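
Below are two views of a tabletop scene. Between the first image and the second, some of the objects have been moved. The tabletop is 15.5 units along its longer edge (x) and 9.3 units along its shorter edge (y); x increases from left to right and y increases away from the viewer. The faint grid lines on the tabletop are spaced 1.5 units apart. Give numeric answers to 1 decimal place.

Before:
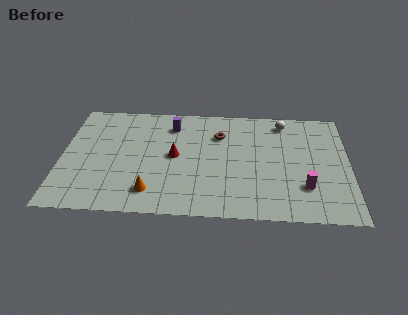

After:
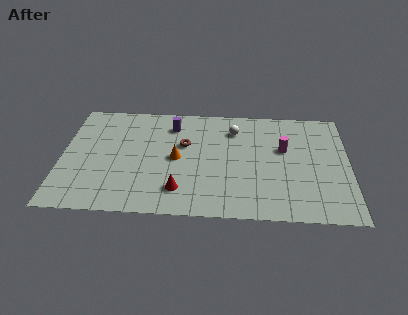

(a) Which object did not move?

the purple cylinder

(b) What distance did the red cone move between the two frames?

2.8

The red cone moved from about (6.1, 4.8) to (6.4, 2.0), a distance of √(0.3² + 2.8²) ≈ 2.8.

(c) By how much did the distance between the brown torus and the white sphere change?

-0.7

The distance was about 3.7 in the first image and 3.0 in the second, so they moved 0.7 units closer together.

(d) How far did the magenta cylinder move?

3.3

The magenta cylinder was near (13.1, 2.6) before and (12.0, 5.7) after, so it travelled √(1.1² + 3.1²) ≈ 3.3 units.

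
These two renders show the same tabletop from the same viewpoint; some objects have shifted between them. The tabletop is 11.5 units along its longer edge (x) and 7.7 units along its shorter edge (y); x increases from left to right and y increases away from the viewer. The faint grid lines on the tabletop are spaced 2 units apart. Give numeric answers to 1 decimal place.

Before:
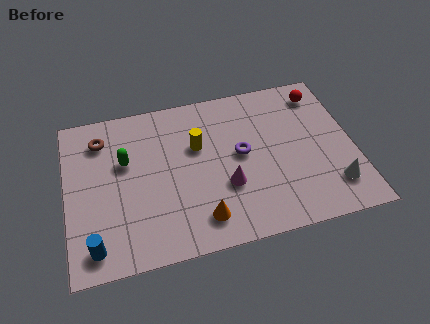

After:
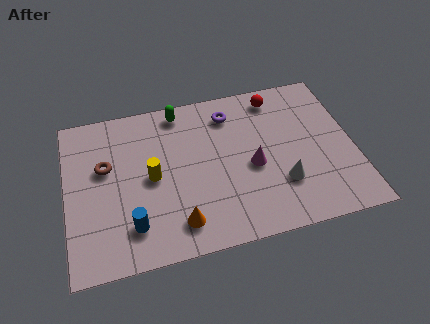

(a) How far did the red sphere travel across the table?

1.8

The red sphere was near (10.4, 6.4) before and (8.6, 6.6) after, so it travelled √(1.8² + 0.2²) ≈ 1.8 units.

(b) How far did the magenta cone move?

1.3

The magenta cone was near (6.3, 2.7) before and (7.4, 3.4) after, so it travelled √(1.1² + 0.7²) ≈ 1.3 units.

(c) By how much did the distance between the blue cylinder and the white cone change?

-3.5

Before: roughly 9.5 units apart; after: 6.0. That's 3.5 units closer together.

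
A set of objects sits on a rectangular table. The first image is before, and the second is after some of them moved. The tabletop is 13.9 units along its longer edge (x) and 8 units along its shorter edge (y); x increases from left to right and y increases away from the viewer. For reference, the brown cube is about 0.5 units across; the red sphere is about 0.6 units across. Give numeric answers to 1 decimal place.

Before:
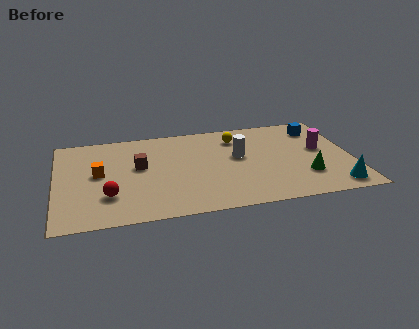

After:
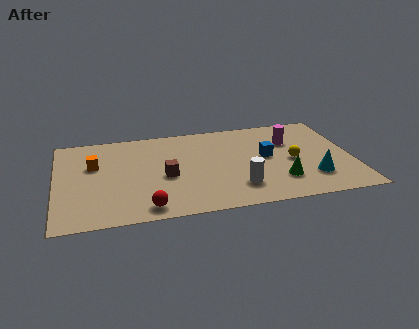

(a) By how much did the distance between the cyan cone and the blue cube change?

-2.3

Before: roughly 5.3 units apart; after: 3.0. That's 2.3 units closer together.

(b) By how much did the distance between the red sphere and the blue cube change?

-4.2

The distance was about 10.9 in the first image and 6.7 in the second, so they moved 4.2 units closer together.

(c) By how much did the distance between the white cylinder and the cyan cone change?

-2.0

They were about 5.5 units apart before and 3.5 after — 2.0 units closer together.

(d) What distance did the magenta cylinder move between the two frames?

1.7

From (12.5, 4.5) to (11.1, 5.5), the magenta cylinder covered √(1.4² + 1.0²) ≈ 1.7 units.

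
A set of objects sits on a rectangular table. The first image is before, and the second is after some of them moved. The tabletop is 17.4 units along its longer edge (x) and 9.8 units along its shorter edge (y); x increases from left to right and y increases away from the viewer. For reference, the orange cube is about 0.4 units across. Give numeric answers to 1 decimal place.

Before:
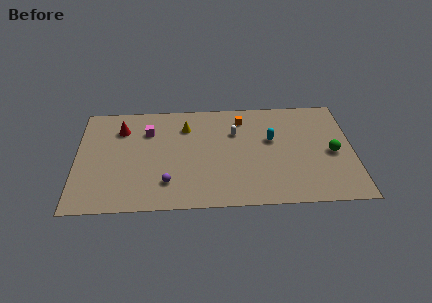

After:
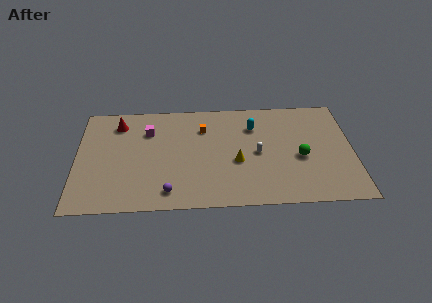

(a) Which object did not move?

the magenta cube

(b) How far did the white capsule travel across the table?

2.4

The white capsule was near (10.0, 6.7) before and (11.4, 4.7) after, so it travelled √(1.4² + 2.0²) ≈ 2.4 units.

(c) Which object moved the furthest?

the yellow cone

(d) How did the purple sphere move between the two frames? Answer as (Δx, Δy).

(0.1, -0.8)

The purple sphere was at about (5.7, 2.3) and moved to about (5.8, 1.5).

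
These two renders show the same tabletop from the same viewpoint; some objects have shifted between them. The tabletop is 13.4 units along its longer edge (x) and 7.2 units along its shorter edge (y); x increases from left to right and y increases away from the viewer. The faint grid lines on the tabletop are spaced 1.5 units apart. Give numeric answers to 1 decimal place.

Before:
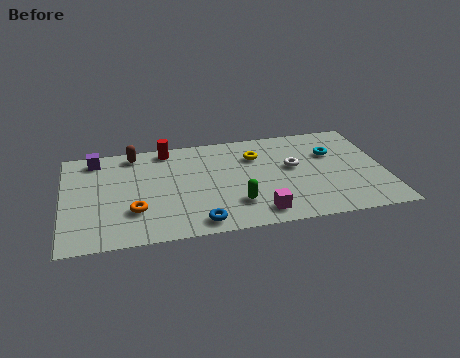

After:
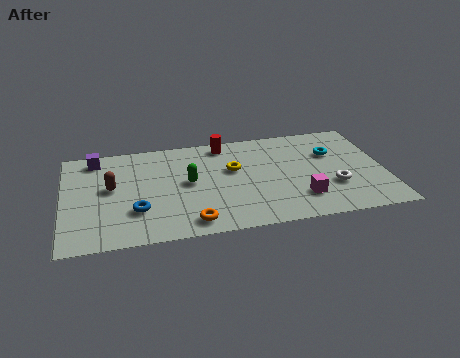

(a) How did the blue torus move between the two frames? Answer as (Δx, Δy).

(-2.5, 1.3)

The blue torus started near (5.5, 0.9) and ended near (3.0, 2.2).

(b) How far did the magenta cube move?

1.9

From (8.0, 1.1) to (9.8, 1.8), the magenta cube covered √(1.8² + 0.7²) ≈ 1.9 units.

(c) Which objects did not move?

the cyan torus and the purple cube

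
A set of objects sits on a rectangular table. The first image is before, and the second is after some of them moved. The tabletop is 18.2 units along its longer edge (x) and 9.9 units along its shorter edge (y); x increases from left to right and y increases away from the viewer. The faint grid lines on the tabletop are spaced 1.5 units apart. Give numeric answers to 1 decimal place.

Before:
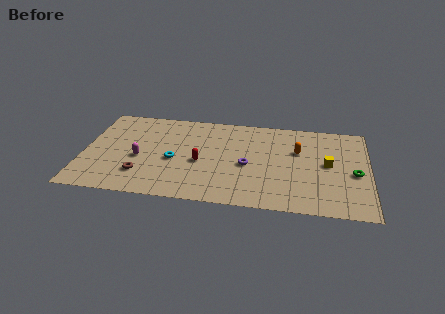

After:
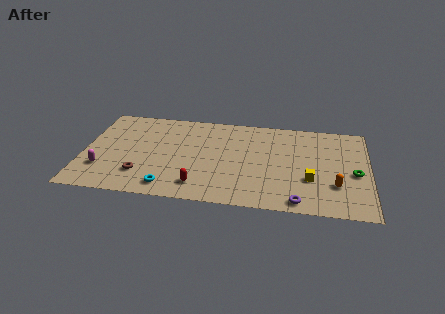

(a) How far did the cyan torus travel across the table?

2.9

The cyan torus was near (5.8, 4.3) before and (5.6, 1.4) after, so it travelled √(0.2² + 2.9²) ≈ 2.9 units.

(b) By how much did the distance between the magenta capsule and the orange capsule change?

+4.5

Before: roughly 10.3 units apart; after: 14.8. That's 4.5 units further apart.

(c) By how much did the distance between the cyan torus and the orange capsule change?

+2.4

Before: roughly 8.2 units apart; after: 10.6. That's 2.4 units further apart.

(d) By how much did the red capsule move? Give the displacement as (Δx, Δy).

(0.0, -2.5)

From the two frames, the red capsule sits at roughly (7.5, 4.3) before and (7.5, 1.8) after.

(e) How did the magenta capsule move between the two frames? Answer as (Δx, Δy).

(-2.3, -1.4)

The magenta capsule started near (3.6, 4.2) and ended near (1.3, 2.8).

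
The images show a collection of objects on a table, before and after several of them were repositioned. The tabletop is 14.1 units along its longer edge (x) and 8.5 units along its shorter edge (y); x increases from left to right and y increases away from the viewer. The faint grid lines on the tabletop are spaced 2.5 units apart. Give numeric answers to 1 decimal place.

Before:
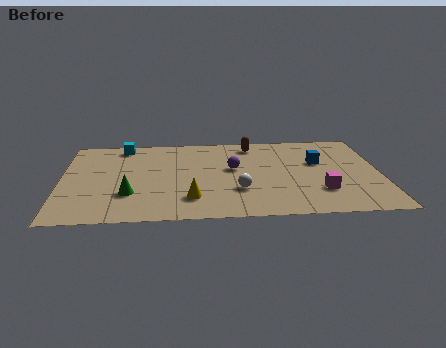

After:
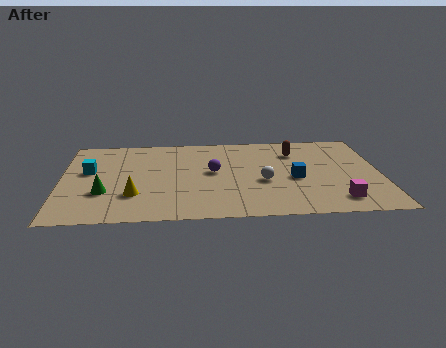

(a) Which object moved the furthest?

the cyan cube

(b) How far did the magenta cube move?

1.1

From (11.4, 2.4) to (12.1, 1.5), the magenta cube covered √(0.7² + 0.9²) ≈ 1.1 units.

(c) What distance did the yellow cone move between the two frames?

2.5

From (5.7, 2.0) to (3.2, 2.5), the yellow cone covered √(2.5² + 0.5²) ≈ 2.5 units.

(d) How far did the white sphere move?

1.4

From (7.8, 2.7) to (8.9, 3.5), the white sphere covered √(1.1² + 0.8²) ≈ 1.4 units.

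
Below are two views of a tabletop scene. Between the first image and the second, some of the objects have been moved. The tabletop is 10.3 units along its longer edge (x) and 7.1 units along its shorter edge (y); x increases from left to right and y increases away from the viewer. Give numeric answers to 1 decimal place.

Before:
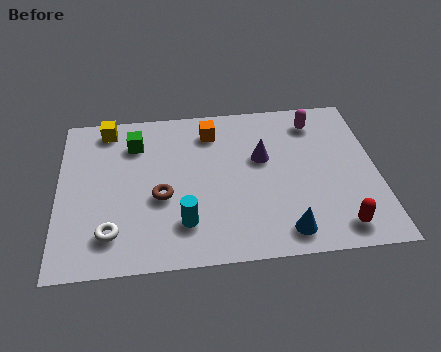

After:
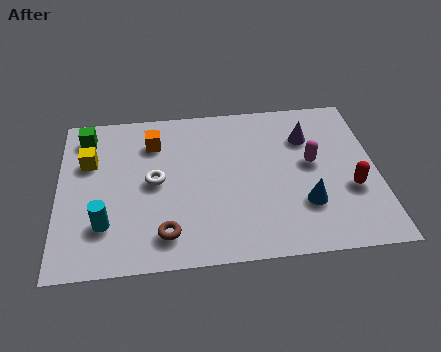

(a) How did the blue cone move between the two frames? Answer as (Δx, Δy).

(0.7, 1.1)

From the two frames, the blue cone sits at roughly (7.2, 1.0) before and (7.9, 2.1) after.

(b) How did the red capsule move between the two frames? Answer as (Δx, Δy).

(0.5, 1.6)

The red capsule started near (8.9, 1.0) and ended near (9.4, 2.6).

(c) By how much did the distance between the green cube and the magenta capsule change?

+1.7

The distance was about 5.9 in the first image and 7.6 in the second, so they moved 1.7 units further apart.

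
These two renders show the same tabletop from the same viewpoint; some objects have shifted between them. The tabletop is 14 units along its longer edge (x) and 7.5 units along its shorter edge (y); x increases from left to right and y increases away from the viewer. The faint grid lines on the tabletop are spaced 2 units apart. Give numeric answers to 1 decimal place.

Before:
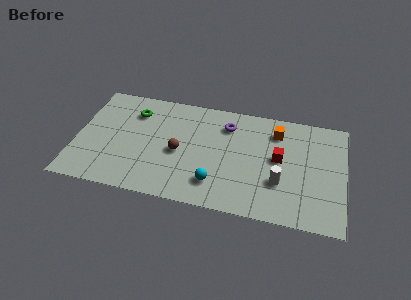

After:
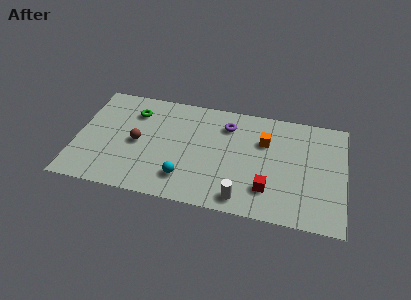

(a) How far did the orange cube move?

1.0

The orange cube moved from about (10.4, 5.9) to (9.8, 5.1), a distance of √(0.6² + 0.8²) ≈ 1.0.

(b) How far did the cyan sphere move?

1.6

The cyan sphere moved from about (7.4, 1.7) to (5.8, 1.7), a distance of √(1.6² + 0.0²) ≈ 1.6.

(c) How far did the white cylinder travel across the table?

2.4

The white cylinder moved from about (10.7, 2.5) to (8.8, 1.0), a distance of √(1.9² + 1.5²) ≈ 2.4.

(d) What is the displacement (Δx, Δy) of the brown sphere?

(-2.2, 0.2)

The brown sphere started near (5.4, 3.4) and ended near (3.2, 3.6).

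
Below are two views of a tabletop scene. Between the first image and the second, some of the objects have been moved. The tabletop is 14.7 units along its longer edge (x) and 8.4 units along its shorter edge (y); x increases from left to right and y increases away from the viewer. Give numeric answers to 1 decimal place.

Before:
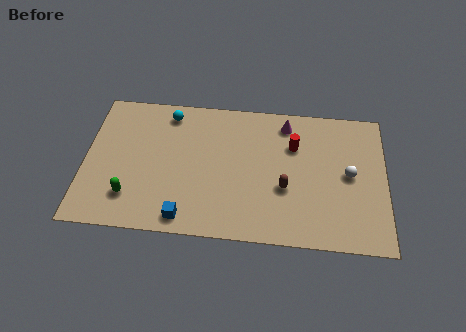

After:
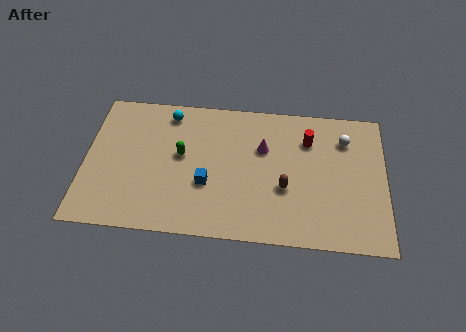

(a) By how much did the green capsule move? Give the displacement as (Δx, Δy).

(2.4, 2.7)

From the two frames, the green capsule sits at roughly (2.3, 2.0) before and (4.7, 4.7) after.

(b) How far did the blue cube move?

2.3

The blue cube moved from about (5.0, 1.0) to (6.0, 3.1), a distance of √(1.0² + 2.1²) ≈ 2.3.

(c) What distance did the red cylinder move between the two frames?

0.8

From (10.2, 5.8) to (10.9, 6.2), the red cylinder covered √(0.7² + 0.4²) ≈ 0.8 units.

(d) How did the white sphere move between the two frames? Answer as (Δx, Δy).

(-0.2, 2.1)

From the two frames, the white sphere sits at roughly (12.9, 4.3) before and (12.7, 6.4) after.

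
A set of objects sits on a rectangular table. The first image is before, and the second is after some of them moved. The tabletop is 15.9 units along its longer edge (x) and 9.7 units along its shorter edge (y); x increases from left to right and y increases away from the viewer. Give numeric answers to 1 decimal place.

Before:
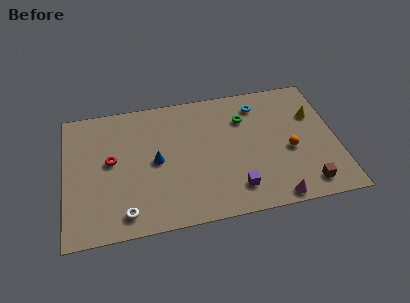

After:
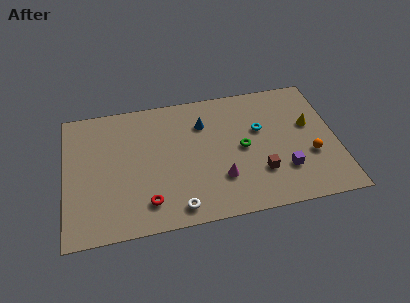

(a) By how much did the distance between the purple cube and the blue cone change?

+0.9

They were about 5.4 units apart before and 6.3 after — 0.9 units further apart.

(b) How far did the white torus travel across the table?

3.0

The white torus moved from about (3.4, 1.4) to (6.4, 1.2), a distance of √(3.0² + 0.2²) ≈ 3.0.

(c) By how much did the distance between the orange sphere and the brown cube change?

+0.3

They were about 2.8 units apart before and 3.1 after — 0.3 units further apart.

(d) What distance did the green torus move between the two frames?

2.2

The green torus moved from about (10.6, 7.0) to (10.4, 4.8), a distance of √(0.2² + 2.2²) ≈ 2.2.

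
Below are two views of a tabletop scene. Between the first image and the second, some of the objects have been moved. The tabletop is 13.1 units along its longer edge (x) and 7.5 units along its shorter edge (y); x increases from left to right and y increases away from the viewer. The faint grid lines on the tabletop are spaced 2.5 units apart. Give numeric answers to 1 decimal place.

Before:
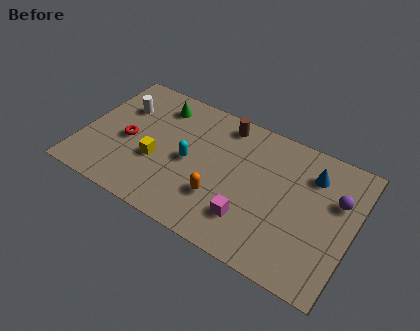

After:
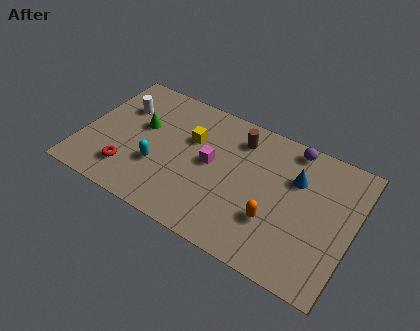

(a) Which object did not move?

the white cylinder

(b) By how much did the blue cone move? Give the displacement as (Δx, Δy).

(-0.7, -0.6)

From the two frames, the blue cone sits at roughly (10.9, 5.7) before and (10.2, 5.1) after.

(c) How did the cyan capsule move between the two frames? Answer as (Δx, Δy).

(-1.4, -1.0)

The cyan capsule started near (5.2, 3.6) and ended near (3.8, 2.6).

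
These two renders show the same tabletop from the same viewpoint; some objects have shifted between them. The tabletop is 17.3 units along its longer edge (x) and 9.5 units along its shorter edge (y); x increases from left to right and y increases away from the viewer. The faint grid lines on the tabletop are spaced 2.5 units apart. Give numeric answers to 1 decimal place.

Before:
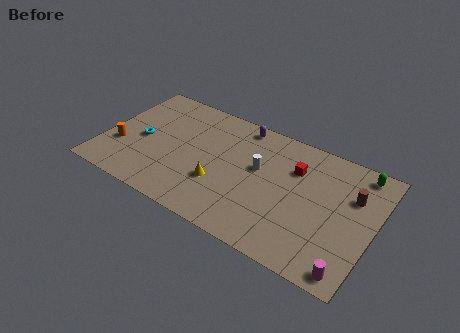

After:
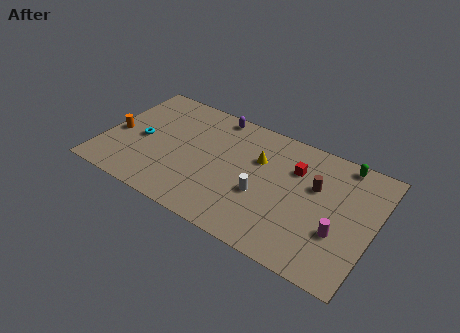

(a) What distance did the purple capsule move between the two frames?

1.7

From (8.3, 8.5) to (6.6, 8.6), the purple capsule covered √(1.7² + 0.1²) ≈ 1.7 units.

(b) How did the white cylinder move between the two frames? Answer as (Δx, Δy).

(0.5, -1.9)

From the two frames, the white cylinder sits at roughly (9.9, 5.6) before and (10.4, 3.7) after.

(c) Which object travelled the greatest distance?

the yellow cone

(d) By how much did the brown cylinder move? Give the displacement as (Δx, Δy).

(-2.3, -0.4)

The brown cylinder started near (15.8, 6.4) and ended near (13.5, 6.0).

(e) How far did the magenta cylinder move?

2.5

From (16.3, 1.0) to (15.3, 3.3), the magenta cylinder covered √(1.0² + 2.3²) ≈ 2.5 units.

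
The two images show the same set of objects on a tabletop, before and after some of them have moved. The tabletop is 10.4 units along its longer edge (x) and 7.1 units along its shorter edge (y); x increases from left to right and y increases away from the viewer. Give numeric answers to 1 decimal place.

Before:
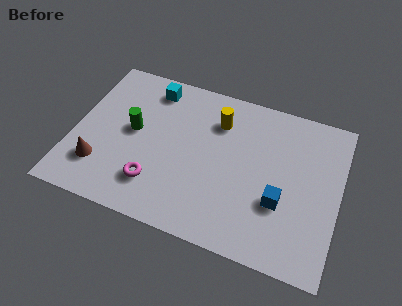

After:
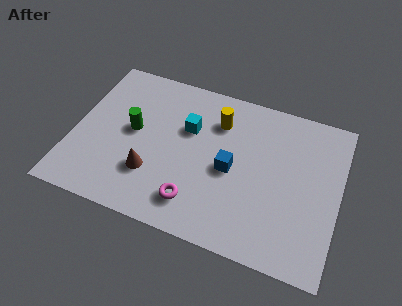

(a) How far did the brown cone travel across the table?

2.0

The brown cone was near (1.2, 1.8) before and (3.2, 2.1) after, so it travelled √(2.0² + 0.3²) ≈ 2.0 units.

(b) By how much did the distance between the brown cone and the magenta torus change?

-0.3

The distance was about 2.2 in the first image and 1.9 in the second, so they moved 0.3 units closer together.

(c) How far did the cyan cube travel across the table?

2.1

The cyan cube was near (2.8, 6.0) before and (4.4, 4.6) after, so it travelled √(1.6² + 1.4²) ≈ 2.1 units.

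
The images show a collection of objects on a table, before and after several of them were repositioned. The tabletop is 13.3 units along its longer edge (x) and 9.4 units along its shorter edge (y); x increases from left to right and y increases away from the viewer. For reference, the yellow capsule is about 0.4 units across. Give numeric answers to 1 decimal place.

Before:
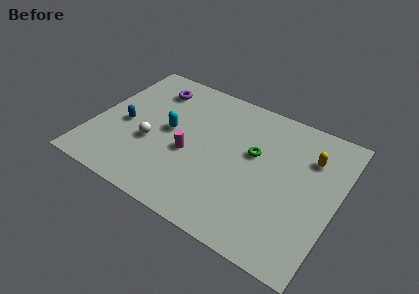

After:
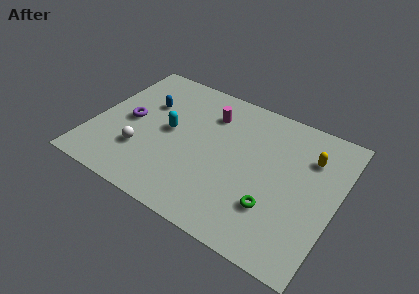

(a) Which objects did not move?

the cyan capsule and the yellow capsule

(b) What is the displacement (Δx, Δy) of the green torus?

(1.5, -2.9)

The green torus was at about (8.7, 5.6) and moved to about (10.2, 2.7).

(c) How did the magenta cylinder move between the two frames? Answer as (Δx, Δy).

(0.6, 3.2)

From the two frames, the magenta cylinder sits at roughly (5.4, 3.9) before and (6.0, 7.1) after.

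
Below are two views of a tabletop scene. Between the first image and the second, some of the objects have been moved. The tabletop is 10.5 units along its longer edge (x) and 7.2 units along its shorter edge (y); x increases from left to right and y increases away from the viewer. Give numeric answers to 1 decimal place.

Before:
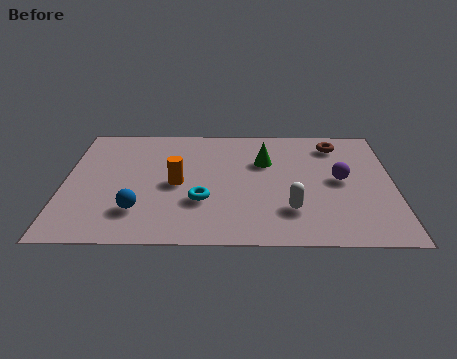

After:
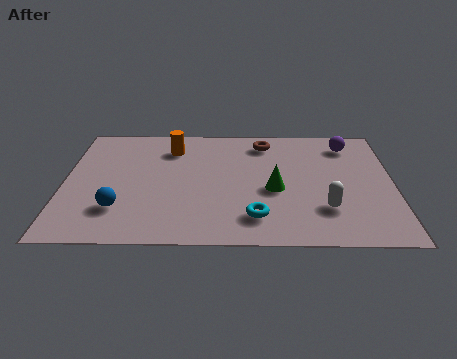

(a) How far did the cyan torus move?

1.9

From (4.4, 2.4) to (6.1, 1.5), the cyan torus covered √(1.7² + 0.9²) ≈ 1.9 units.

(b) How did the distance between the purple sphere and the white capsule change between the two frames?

+1.6

The distance was about 2.4 in the first image and 4.0 in the second, so they moved 1.6 units further apart.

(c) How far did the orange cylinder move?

2.2

From (3.6, 3.4) to (3.4, 5.6), the orange cylinder covered √(0.2² + 2.2²) ≈ 2.2 units.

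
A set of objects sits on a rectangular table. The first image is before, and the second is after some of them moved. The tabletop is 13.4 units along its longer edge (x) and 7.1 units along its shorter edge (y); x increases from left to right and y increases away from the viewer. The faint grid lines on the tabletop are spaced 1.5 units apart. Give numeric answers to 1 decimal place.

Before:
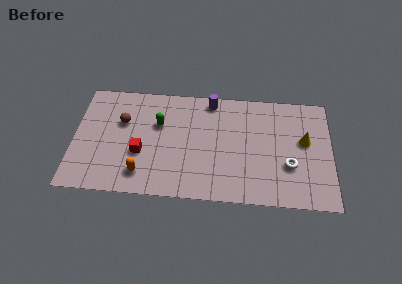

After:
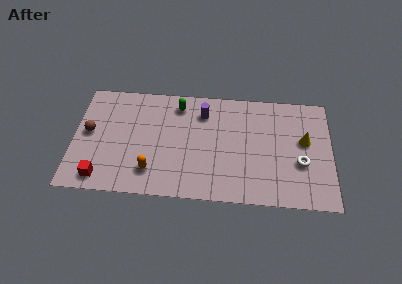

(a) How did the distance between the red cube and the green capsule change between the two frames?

+4.2

Before: roughly 2.1 units apart; after: 6.3. That's 4.2 units further apart.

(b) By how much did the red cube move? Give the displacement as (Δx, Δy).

(-2.0, -1.7)

The red cube was at about (3.5, 2.7) and moved to about (1.5, 1.0).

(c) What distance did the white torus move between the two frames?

0.6

The white torus was near (11.2, 2.5) before and (11.8, 2.7) after, so it travelled √(0.6² + 0.2²) ≈ 0.6 units.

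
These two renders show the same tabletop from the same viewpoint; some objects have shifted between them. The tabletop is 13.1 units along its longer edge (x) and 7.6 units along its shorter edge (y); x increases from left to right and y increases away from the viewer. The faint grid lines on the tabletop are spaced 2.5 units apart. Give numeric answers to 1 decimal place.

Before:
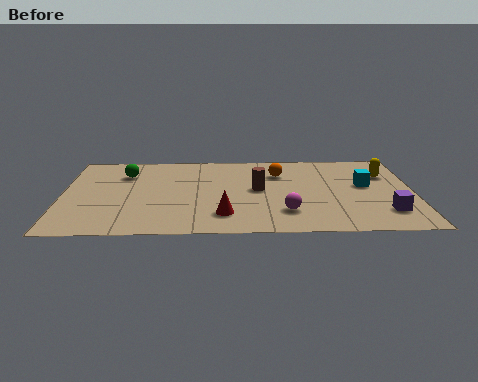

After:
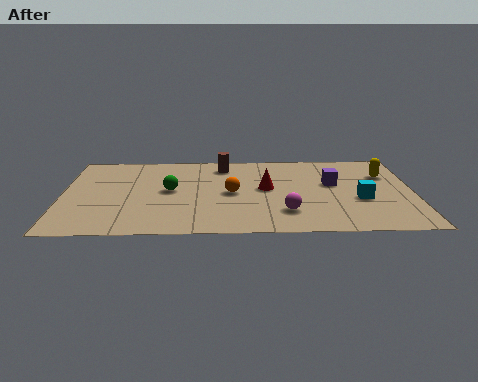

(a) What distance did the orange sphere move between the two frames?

2.5

The orange sphere was near (8.1, 5.5) before and (6.3, 3.7) after, so it travelled √(1.8² + 1.8²) ≈ 2.5 units.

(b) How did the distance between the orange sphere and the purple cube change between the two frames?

-1.5

They were about 5.4 units apart before and 3.9 after — 1.5 units closer together.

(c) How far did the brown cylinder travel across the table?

2.6

The brown cylinder moved from about (7.3, 4.0) to (6.0, 6.3), a distance of √(1.3² + 2.3²) ≈ 2.6.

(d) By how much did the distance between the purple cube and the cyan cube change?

-0.8

The distance was about 2.6 in the first image and 1.8 in the second, so they moved 0.8 units closer together.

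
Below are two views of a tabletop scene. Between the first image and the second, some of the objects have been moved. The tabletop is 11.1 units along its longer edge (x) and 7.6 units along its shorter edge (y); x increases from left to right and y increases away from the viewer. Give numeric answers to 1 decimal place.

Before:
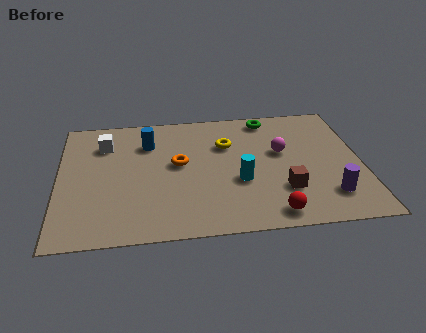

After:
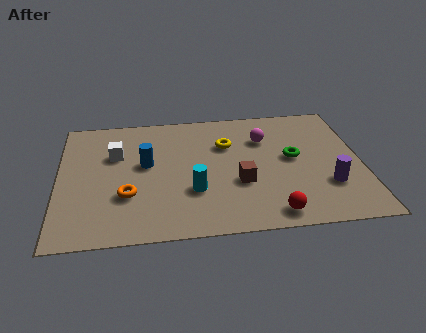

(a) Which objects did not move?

the yellow torus and the red sphere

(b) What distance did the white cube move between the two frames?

0.8

From (1.7, 5.7) to (2.1, 5.0), the white cube covered √(0.4² + 0.7²) ≈ 0.8 units.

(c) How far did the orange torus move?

2.5

The orange torus moved from about (4.4, 4.2) to (2.5, 2.5), a distance of √(1.9² + 1.7²) ≈ 2.5.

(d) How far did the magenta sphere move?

1.1

The magenta sphere was near (8.2, 4.5) before and (7.6, 5.4) after, so it travelled √(0.6² + 0.9²) ≈ 1.1 units.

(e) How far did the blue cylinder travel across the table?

1.3

The blue cylinder was near (3.3, 5.6) before and (3.2, 4.3) after, so it travelled √(0.1² + 1.3²) ≈ 1.3 units.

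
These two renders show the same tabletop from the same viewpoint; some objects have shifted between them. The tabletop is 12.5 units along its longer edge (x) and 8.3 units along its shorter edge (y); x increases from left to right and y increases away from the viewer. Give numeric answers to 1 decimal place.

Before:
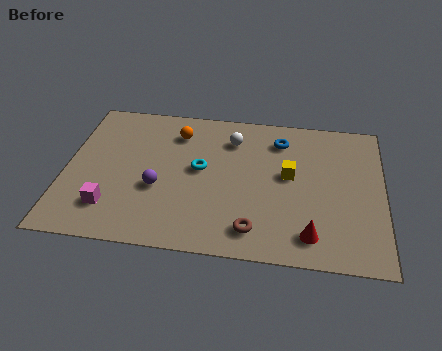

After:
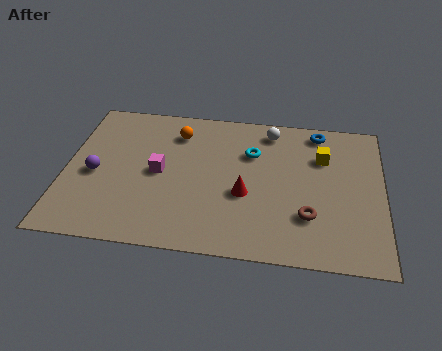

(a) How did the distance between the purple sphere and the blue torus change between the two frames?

+3.6

Before: roughly 5.8 units apart; after: 9.4. That's 3.6 units further apart.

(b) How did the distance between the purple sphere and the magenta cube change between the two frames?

+0.3

They were about 2.2 units apart before and 2.5 after — 0.3 units further apart.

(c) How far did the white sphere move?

1.7

From (6.5, 6.4) to (8.0, 7.1), the white sphere covered √(1.5² + 0.7²) ≈ 1.7 units.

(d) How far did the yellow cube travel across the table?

1.8

From (8.8, 4.6) to (10.1, 5.8), the yellow cube covered √(1.3² + 1.2²) ≈ 1.8 units.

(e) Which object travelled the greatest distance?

the red cone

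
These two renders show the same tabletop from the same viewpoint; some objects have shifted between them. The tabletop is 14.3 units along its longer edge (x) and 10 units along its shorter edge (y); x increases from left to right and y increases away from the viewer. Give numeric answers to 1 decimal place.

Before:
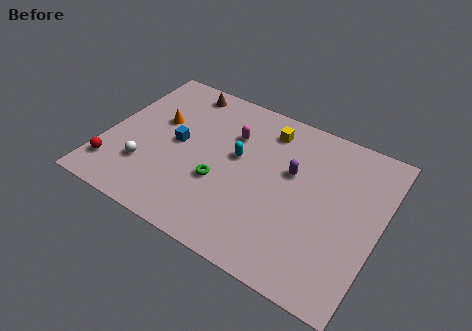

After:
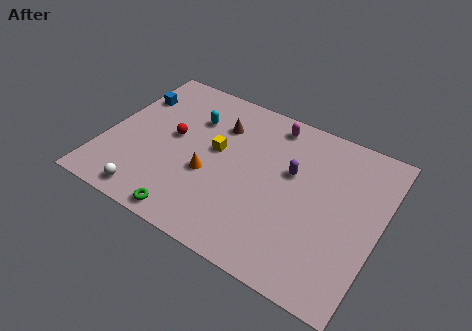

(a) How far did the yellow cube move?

3.5

The yellow cube was near (8.0, 8.2) before and (5.7, 5.6) after, so it travelled √(2.3² + 2.6²) ≈ 3.5 units.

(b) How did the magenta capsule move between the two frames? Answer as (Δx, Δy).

(1.9, 1.7)

The magenta capsule started near (6.3, 7.0) and ended near (8.2, 8.7).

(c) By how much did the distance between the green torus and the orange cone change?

-1.4

The distance was about 4.4 in the first image and 3.0 in the second, so they moved 1.4 units closer together.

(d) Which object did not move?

the purple capsule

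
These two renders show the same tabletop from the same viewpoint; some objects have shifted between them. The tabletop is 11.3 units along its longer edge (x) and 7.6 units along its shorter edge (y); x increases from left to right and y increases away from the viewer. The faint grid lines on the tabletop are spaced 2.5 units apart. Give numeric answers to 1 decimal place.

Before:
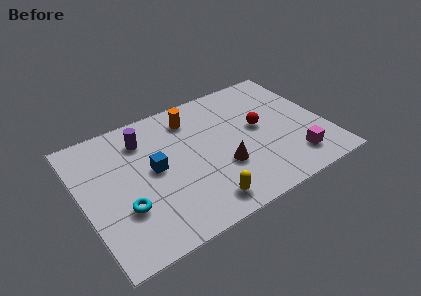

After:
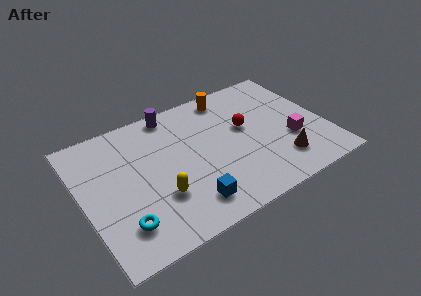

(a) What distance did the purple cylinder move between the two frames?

1.7

From (3.1, 5.9) to (4.6, 6.8), the purple cylinder covered √(1.5² + 0.9²) ≈ 1.7 units.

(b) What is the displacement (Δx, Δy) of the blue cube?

(1.2, -2.6)

The blue cube was at about (3.3, 4.0) and moved to about (4.5, 1.4).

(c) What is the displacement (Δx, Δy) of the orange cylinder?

(1.9, 0.5)

The orange cylinder was at about (5.4, 6.1) and moved to about (7.3, 6.6).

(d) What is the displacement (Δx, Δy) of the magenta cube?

(0.1, 1.2)

The magenta cube started near (9.5, 1.5) and ended near (9.6, 2.7).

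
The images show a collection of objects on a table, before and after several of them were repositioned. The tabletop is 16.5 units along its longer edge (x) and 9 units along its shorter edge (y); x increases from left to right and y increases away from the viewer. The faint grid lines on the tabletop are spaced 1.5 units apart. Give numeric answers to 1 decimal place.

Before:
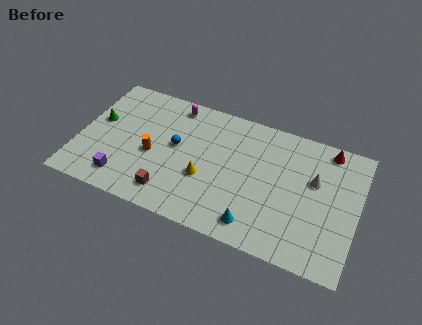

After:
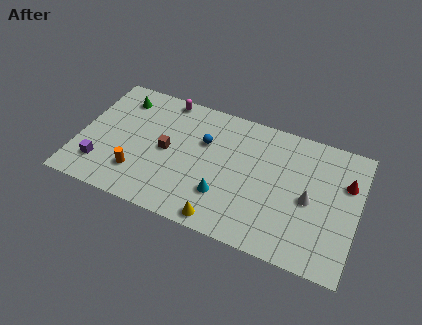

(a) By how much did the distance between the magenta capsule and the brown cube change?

-2.6

Before: roughly 6.3 units apart; after: 3.7. That's 2.6 units closer together.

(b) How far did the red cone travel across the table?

2.2

The red cone moved from about (14.5, 8.0) to (15.7, 6.1), a distance of √(1.2² + 1.9²) ≈ 2.2.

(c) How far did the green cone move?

2.4

The green cone moved from about (1.0, 5.2) to (2.1, 7.3), a distance of √(1.1² + 2.1²) ≈ 2.4.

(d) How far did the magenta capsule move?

0.7

The magenta capsule was near (5.3, 7.9) before and (4.7, 8.2) after, so it travelled √(0.6² + 0.3²) ≈ 0.7 units.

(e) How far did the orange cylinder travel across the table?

1.7

The orange cylinder moved from about (4.4, 3.9) to (3.7, 2.3), a distance of √(0.7² + 1.6²) ≈ 1.7.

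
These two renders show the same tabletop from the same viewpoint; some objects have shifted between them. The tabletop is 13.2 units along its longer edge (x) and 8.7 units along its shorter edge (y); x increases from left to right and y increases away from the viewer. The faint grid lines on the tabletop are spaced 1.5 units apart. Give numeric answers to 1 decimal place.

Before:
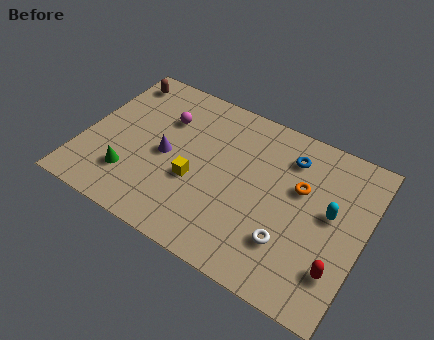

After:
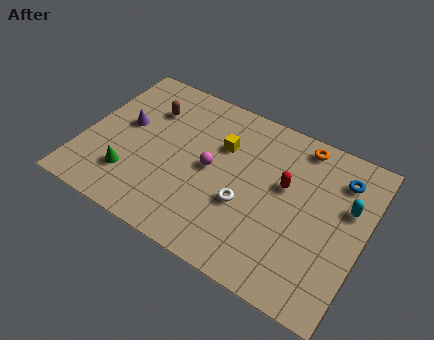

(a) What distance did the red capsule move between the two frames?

4.2

The red capsule was near (12.3, 2.2) before and (9.4, 5.2) after, so it travelled √(2.9² + 3.0²) ≈ 4.2 units.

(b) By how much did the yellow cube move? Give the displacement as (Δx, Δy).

(0.9, 2.5)

The yellow cube started near (5.4, 3.4) and ended near (6.3, 5.9).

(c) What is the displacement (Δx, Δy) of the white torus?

(-2.2, 0.9)

From the two frames, the white torus sits at roughly (10.0, 2.4) before and (7.8, 3.3) after.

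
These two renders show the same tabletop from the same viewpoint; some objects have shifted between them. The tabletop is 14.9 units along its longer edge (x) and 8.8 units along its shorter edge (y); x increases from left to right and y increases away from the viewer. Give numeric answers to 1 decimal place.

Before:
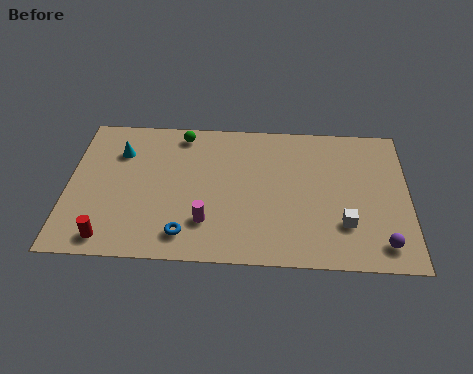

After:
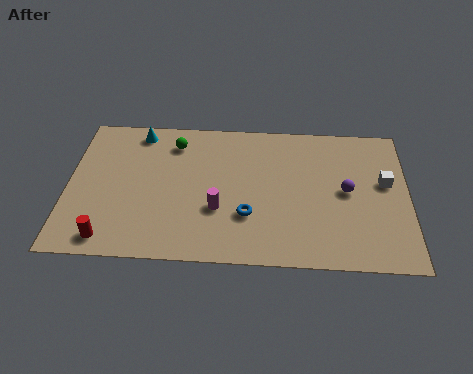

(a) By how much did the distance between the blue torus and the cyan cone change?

+1.2

They were about 5.7 units apart before and 6.9 after — 1.2 units further apart.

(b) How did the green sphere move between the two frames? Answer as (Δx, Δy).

(-0.3, -0.6)

The green sphere was at about (4.9, 7.7) and moved to about (4.6, 7.1).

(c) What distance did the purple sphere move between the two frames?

3.4

The purple sphere moved from about (13.7, 1.4) to (12.2, 4.5), a distance of √(1.5² + 3.1²) ≈ 3.4.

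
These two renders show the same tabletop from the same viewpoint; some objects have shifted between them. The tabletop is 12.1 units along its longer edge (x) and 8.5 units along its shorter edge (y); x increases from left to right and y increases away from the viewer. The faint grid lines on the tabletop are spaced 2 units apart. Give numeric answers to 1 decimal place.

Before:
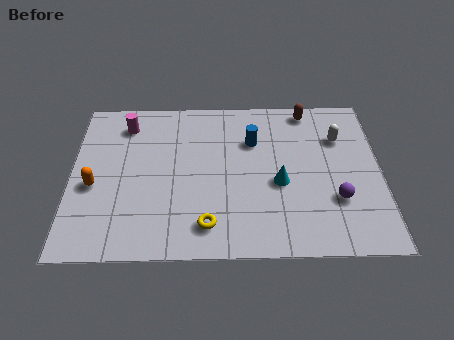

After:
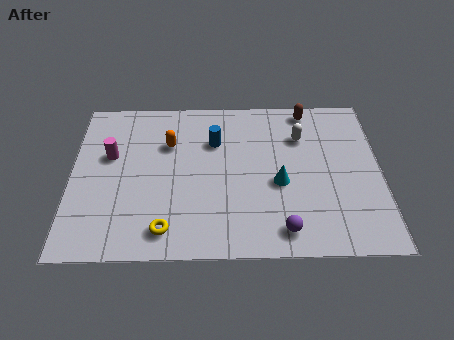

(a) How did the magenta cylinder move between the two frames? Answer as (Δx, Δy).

(-0.6, -1.7)

From the two frames, the magenta cylinder sits at roughly (2.1, 6.9) before and (1.5, 5.2) after.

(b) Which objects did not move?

the brown capsule and the cyan cone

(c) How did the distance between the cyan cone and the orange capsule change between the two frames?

-2.4

The distance was about 7.2 in the first image and 4.8 in the second, so they moved 2.4 units closer together.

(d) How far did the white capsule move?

1.5

From (10.5, 6.0) to (9.0, 6.1), the white capsule covered √(1.5² + 0.1²) ≈ 1.5 units.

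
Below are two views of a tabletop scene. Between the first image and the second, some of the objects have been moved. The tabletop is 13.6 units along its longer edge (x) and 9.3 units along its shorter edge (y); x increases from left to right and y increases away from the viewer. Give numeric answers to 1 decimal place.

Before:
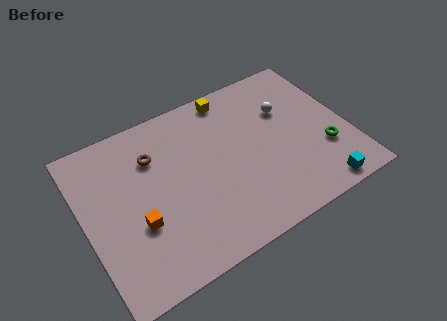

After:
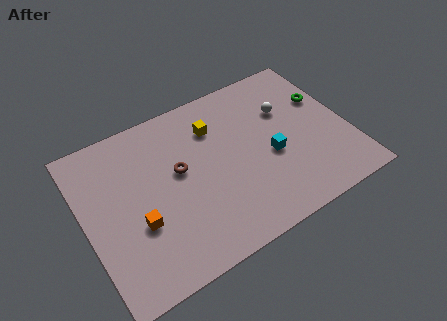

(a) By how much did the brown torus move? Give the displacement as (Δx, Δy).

(1.1, -1.4)

The brown torus was at about (3.8, 6.7) and moved to about (4.9, 5.3).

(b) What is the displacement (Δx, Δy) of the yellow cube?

(-1.1, -1.4)

The yellow cube was at about (8.1, 8.3) and moved to about (7.0, 6.9).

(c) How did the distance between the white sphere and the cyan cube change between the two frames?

-2.8

Before: roughly 5.4 units apart; after: 2.6. That's 2.8 units closer together.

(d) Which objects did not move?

the orange cube and the white sphere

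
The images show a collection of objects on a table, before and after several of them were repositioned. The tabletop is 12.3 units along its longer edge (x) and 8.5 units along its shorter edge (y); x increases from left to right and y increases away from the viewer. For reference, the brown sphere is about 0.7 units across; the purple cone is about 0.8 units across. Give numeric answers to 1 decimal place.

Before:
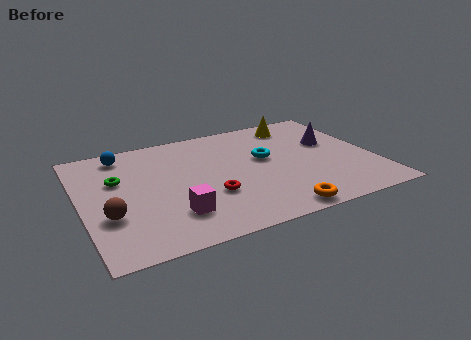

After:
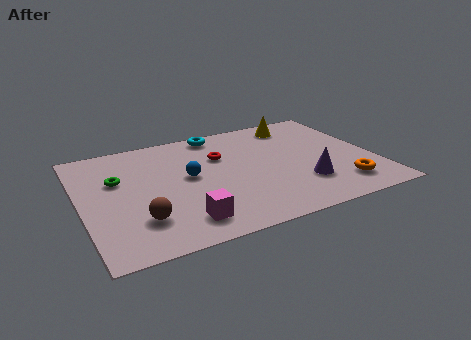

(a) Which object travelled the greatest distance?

the blue sphere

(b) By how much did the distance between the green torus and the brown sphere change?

+0.7

The distance was about 2.6 in the first image and 3.3 in the second, so they moved 0.7 units further apart.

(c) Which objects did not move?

the yellow cone and the green torus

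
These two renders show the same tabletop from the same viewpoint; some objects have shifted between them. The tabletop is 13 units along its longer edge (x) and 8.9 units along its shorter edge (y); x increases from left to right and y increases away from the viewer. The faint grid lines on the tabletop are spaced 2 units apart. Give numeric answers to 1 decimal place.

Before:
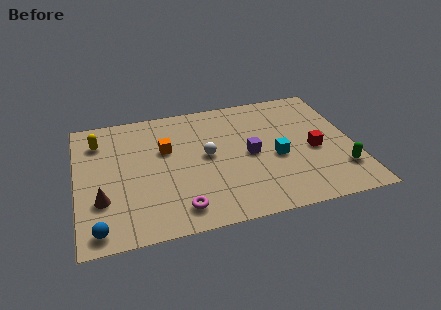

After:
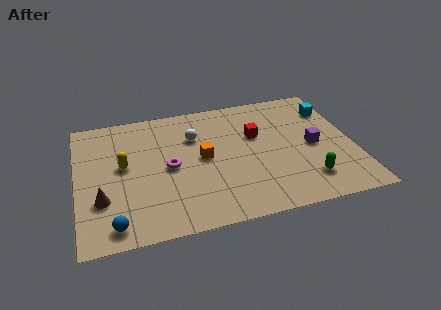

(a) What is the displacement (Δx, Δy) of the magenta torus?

(-0.3, 2.9)

The magenta torus started near (4.6, 1.4) and ended near (4.3, 4.3).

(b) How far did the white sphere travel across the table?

1.6

The white sphere was near (6.1, 4.7) before and (5.6, 6.2) after, so it travelled √(0.5² + 1.5²) ≈ 1.6 units.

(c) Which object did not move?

the brown cone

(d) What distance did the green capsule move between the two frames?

1.6

From (12.2, 2.2) to (10.6, 1.9), the green capsule covered √(1.6² + 0.3²) ≈ 1.6 units.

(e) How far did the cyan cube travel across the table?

4.1

The cyan cube moved from about (9.3, 3.8) to (12.2, 6.7), a distance of √(2.9² + 2.9²) ≈ 4.1.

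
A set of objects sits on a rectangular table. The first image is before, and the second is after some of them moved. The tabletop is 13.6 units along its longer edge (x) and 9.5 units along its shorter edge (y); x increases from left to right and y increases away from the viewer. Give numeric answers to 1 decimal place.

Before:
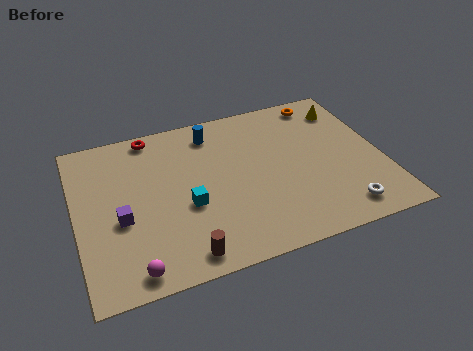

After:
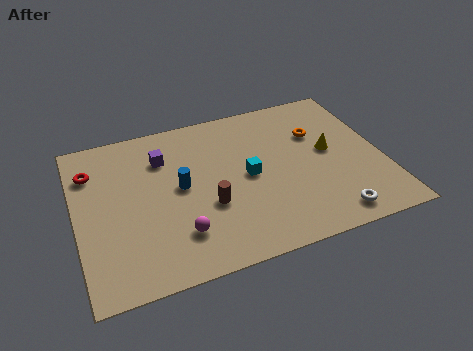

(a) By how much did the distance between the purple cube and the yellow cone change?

-3.6

The distance was about 11.1 in the first image and 7.5 in the second, so they moved 3.6 units closer together.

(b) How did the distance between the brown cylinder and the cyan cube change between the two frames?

-0.5

The distance was about 2.7 in the first image and 2.2 in the second, so they moved 0.5 units closer together.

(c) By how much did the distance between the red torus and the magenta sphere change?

-1.8

Before: roughly 7.7 units apart; after: 5.9. That's 1.8 units closer together.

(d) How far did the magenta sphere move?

2.5

From (2.2, 1.0) to (4.3, 2.3), the magenta sphere covered √(2.1² + 1.3²) ≈ 2.5 units.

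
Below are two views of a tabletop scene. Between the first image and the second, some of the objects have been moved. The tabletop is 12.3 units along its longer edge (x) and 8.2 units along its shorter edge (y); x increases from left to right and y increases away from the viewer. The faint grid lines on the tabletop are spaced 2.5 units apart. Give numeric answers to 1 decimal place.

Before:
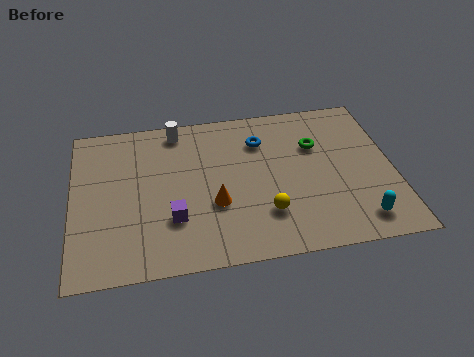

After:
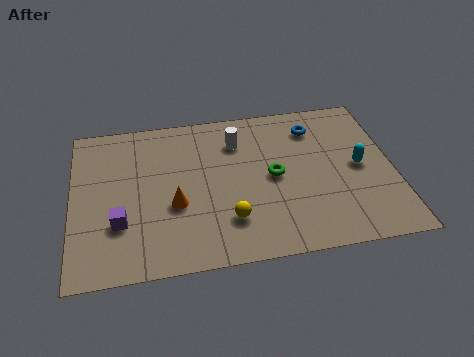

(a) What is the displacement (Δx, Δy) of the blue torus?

(2.1, 0.4)

The blue torus started near (7.3, 6.1) and ended near (9.4, 6.5).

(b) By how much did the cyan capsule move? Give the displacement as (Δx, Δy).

(0.2, 2.8)

From the two frames, the cyan capsule sits at roughly (10.8, 1.3) before and (11.0, 4.1) after.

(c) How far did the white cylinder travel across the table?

2.5

The white cylinder was near (4.1, 7.2) before and (6.4, 6.2) after, so it travelled √(2.3² + 1.0²) ≈ 2.5 units.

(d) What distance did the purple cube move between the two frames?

2.0

The purple cube was near (3.8, 2.5) before and (1.8, 2.6) after, so it travelled √(2.0² + 0.1²) ≈ 2.0 units.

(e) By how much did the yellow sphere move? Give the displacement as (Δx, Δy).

(-1.4, -0.1)

From the two frames, the yellow sphere sits at roughly (7.3, 2.2) before and (5.9, 2.1) after.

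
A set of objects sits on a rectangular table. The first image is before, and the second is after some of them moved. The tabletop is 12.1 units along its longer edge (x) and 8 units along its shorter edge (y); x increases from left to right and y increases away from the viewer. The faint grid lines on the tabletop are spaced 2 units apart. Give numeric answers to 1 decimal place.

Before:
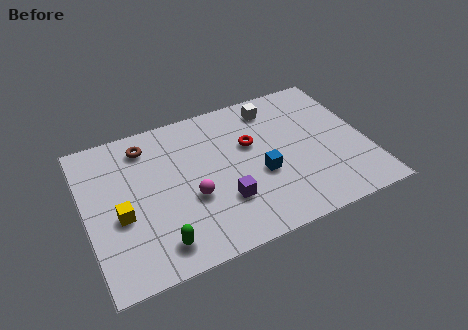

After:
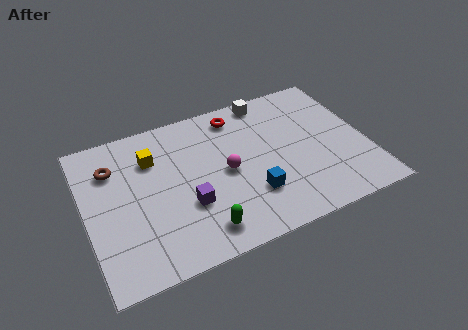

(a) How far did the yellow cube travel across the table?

3.0

From (1.4, 3.3) to (3.0, 5.8), the yellow cube covered √(1.6² + 2.5²) ≈ 3.0 units.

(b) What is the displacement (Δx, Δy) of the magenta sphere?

(1.6, 0.8)

The magenta sphere started near (4.4, 3.1) and ended near (6.0, 3.9).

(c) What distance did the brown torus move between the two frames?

1.7

The brown torus moved from about (2.8, 6.6) to (1.3, 5.9), a distance of √(1.5² + 0.7²) ≈ 1.7.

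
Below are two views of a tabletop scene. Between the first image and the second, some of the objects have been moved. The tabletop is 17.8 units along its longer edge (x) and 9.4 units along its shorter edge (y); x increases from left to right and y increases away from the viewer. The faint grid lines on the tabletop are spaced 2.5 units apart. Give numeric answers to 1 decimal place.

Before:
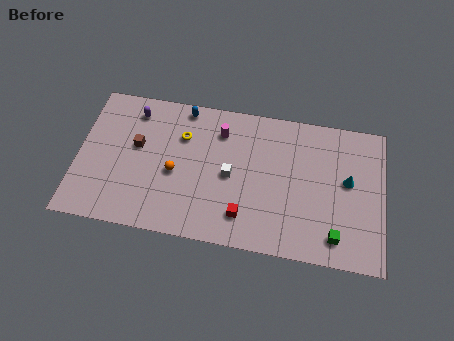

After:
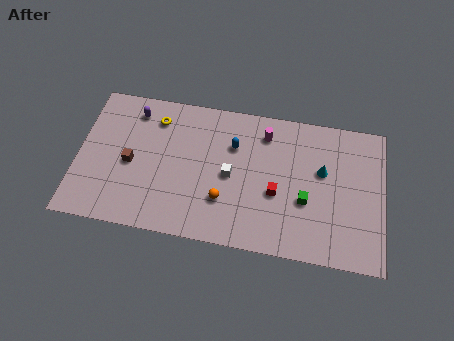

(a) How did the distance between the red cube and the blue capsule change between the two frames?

-3.8

The distance was about 7.5 in the first image and 3.7 in the second, so they moved 3.8 units closer together.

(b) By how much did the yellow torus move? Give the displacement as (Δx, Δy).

(-1.6, 0.9)

From the two frames, the yellow torus sits at roughly (6.0, 6.6) before and (4.4, 7.5) after.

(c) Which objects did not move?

the purple capsule and the white cube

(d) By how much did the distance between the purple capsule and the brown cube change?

+1.2

Before: roughly 2.3 units apart; after: 3.5. That's 1.2 units further apart.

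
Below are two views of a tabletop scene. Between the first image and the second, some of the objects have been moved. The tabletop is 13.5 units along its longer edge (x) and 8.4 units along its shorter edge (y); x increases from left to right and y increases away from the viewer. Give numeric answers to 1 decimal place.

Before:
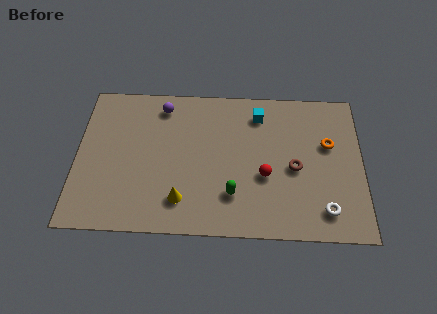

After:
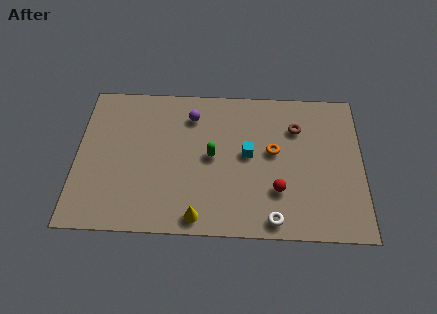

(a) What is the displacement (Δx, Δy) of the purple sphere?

(1.4, -0.5)

From the two frames, the purple sphere sits at roughly (4.0, 7.1) before and (5.4, 6.6) after.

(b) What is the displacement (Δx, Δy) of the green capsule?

(-1.0, 2.1)

From the two frames, the green capsule sits at roughly (7.4, 2.2) before and (6.4, 4.3) after.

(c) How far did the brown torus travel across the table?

2.3

The brown torus was near (10.3, 3.8) before and (10.4, 6.1) after, so it travelled √(0.1² + 2.3²) ≈ 2.3 units.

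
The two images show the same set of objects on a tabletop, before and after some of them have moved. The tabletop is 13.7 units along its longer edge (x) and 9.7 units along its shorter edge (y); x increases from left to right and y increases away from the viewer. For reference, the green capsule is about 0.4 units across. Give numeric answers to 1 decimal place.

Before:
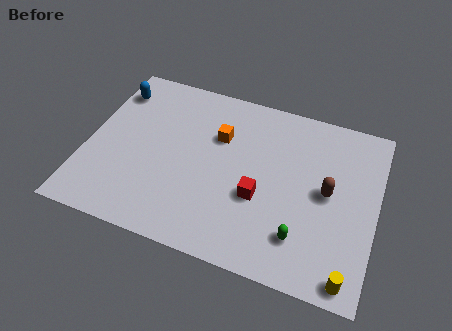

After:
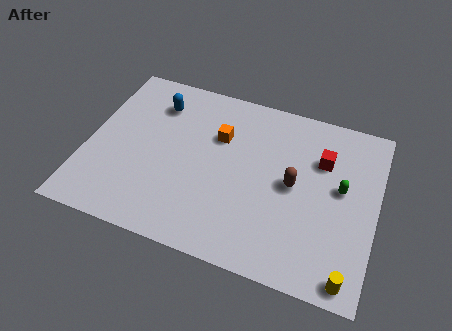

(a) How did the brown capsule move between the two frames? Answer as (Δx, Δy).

(-1.6, -0.1)

The brown capsule started near (11.4, 5.0) and ended near (9.8, 4.9).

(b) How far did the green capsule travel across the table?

3.6

The green capsule was near (10.4, 2.2) before and (12.0, 5.4) after, so it travelled √(1.6² + 3.2²) ≈ 3.6 units.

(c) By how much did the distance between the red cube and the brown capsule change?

-1.2

Before: roughly 3.4 units apart; after: 2.2. That's 1.2 units closer together.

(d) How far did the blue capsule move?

2.1

The blue capsule was near (0.9, 7.7) before and (3.0, 7.5) after, so it travelled √(2.1² + 0.2²) ≈ 2.1 units.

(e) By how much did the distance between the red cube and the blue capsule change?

-0.4

Before: roughly 8.4 units apart; after: 8.0. That's 0.4 units closer together.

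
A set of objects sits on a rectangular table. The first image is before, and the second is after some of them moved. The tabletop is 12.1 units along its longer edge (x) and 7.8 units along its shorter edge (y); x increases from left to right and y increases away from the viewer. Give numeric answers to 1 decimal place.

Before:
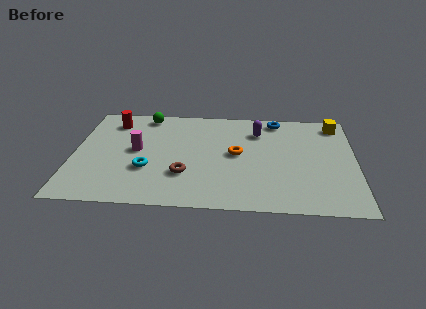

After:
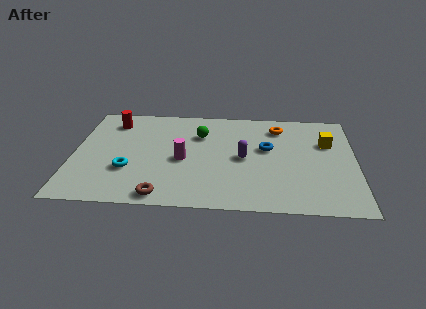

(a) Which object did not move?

the red cylinder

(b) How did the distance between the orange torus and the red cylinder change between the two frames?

+1.4

The distance was about 5.8 in the first image and 7.2 in the second, so they moved 1.4 units further apart.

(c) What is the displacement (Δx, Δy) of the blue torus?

(-0.4, -2.3)

The blue torus was at about (8.7, 6.9) and moved to about (8.3, 4.6).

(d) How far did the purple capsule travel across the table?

2.2

The purple capsule was near (7.9, 5.9) before and (7.3, 3.8) after, so it travelled √(0.6² + 2.1²) ≈ 2.2 units.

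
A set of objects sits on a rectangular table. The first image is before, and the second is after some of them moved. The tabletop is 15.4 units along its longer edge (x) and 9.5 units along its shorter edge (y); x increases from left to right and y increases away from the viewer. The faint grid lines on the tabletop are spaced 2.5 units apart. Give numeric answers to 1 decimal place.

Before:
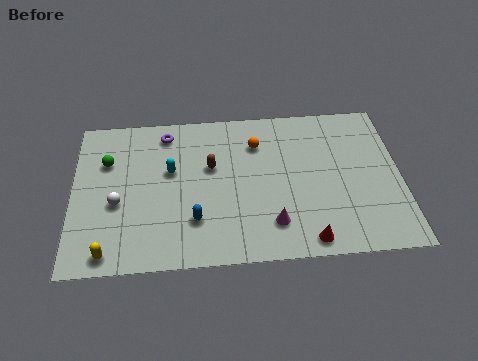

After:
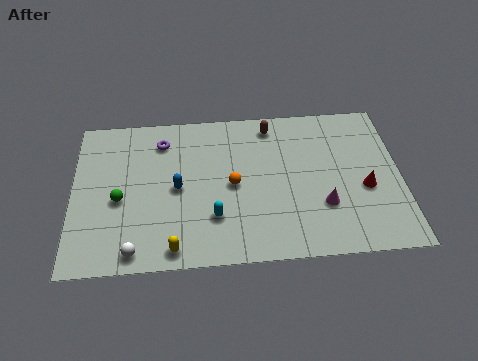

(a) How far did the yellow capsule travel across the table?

3.0

The yellow capsule was near (1.7, 1.0) before and (4.7, 1.0) after, so it travelled √(3.0² + 0.0²) ≈ 3.0 units.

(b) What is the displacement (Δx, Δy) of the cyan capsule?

(2.0, -3.0)

The cyan capsule started near (4.6, 5.7) and ended near (6.6, 2.7).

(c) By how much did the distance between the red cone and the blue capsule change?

+3.4

The distance was about 5.4 in the first image and 8.8 in the second, so they moved 3.4 units further apart.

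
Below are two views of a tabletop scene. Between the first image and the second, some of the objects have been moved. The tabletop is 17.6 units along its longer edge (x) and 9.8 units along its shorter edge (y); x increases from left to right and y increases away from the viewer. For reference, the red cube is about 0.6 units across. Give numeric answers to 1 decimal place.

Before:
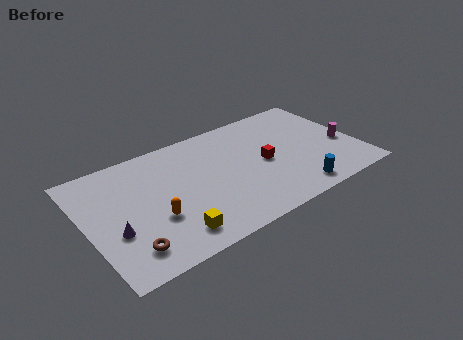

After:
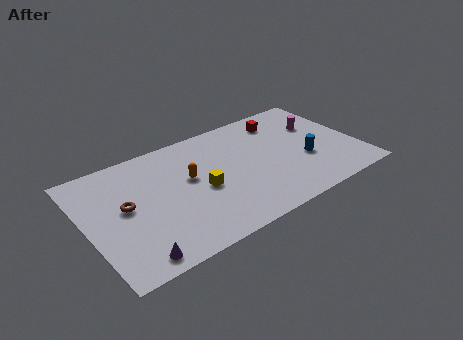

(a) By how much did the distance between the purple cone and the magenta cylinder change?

-0.9

The distance was about 15.1 in the first image and 14.2 in the second, so they moved 0.9 units closer together.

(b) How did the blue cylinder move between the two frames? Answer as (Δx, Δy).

(1.2, 2.4)

The blue cylinder started near (12.9, 1.3) and ended near (14.1, 3.7).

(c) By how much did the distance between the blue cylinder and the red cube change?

+0.7

They were about 3.7 units apart before and 4.4 after — 0.7 units further apart.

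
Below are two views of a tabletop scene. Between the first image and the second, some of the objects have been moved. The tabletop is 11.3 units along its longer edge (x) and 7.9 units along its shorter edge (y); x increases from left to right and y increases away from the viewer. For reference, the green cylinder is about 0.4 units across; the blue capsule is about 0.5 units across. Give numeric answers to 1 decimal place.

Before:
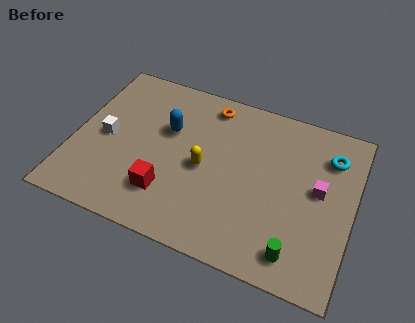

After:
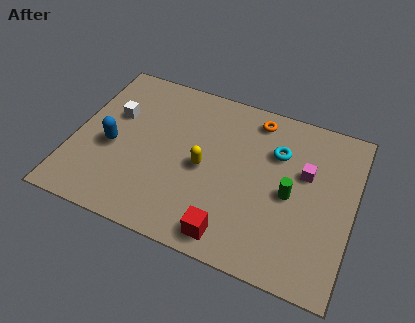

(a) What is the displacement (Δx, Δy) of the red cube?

(2.7, -1.0)

The red cube started near (4.0, 2.0) and ended near (6.7, 1.0).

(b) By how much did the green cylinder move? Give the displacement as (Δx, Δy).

(-0.5, 2.5)

The green cylinder started near (9.3, 1.2) and ended near (8.8, 3.7).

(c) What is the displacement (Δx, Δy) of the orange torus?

(1.9, 0.0)

From the two frames, the orange torus sits at roughly (5.2, 6.8) before and (7.1, 6.8) after.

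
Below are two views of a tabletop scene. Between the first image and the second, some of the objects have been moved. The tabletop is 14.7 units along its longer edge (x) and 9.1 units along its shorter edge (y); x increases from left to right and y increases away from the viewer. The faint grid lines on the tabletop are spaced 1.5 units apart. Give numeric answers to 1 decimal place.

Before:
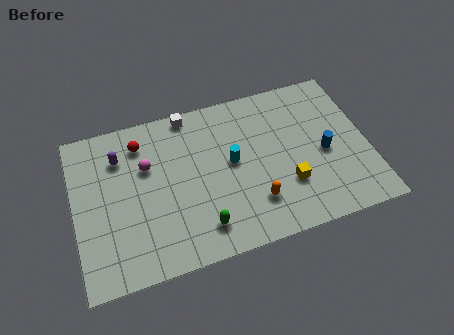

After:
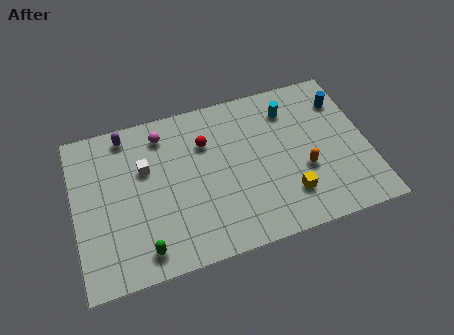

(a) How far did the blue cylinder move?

3.0

The blue cylinder moved from about (12.5, 4.1) to (13.7, 6.9), a distance of √(1.2² + 2.8²) ≈ 3.0.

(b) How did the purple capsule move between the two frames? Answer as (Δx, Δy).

(0.4, 1.2)

From the two frames, the purple capsule sits at roughly (2.4, 6.8) before and (2.8, 8.0) after.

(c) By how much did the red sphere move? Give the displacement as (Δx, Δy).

(3.2, -0.9)

The red sphere was at about (3.5, 7.3) and moved to about (6.7, 6.4).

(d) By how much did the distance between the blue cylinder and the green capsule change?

+5.1

Before: roughly 6.8 units apart; after: 11.9. That's 5.1 units further apart.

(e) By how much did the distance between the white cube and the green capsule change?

-2.1

The distance was about 6.6 in the first image and 4.5 in the second, so they moved 2.1 units closer together.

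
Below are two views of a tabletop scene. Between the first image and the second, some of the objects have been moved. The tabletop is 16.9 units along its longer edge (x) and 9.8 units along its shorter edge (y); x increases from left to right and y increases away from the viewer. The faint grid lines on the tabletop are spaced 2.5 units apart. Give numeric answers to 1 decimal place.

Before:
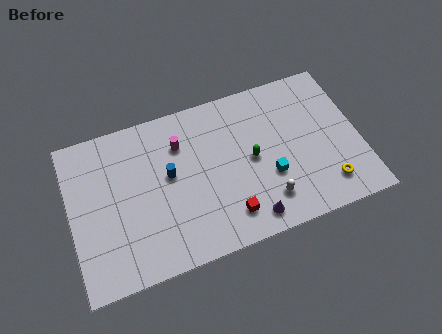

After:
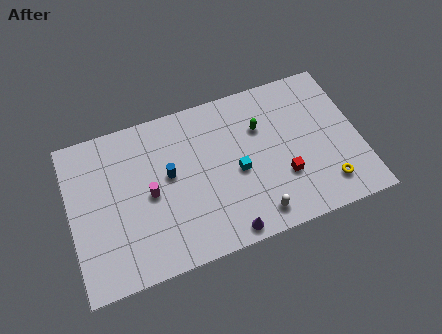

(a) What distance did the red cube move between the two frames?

3.6

The red cube was near (8.9, 1.9) before and (12.3, 3.2) after, so it travelled √(3.4² + 1.3²) ≈ 3.6 units.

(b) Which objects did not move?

the blue cylinder and the yellow torus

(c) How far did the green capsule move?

1.9

The green capsule was near (10.6, 4.9) before and (11.3, 6.7) after, so it travelled √(0.7² + 1.8²) ≈ 1.9 units.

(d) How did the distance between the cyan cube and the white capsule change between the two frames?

+1.7

They were about 1.4 units apart before and 3.1 after — 1.7 units further apart.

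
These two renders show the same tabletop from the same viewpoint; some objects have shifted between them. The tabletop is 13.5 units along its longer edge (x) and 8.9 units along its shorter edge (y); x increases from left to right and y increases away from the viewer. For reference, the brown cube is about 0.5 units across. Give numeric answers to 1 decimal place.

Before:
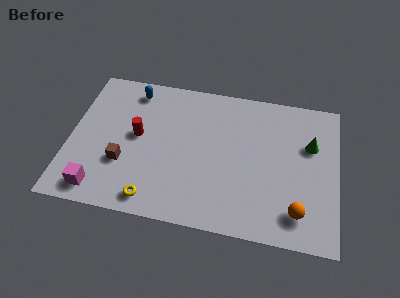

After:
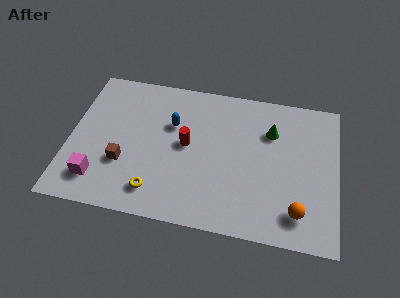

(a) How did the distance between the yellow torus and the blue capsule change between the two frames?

-2.4

Before: roughly 6.6 units apart; after: 4.2. That's 2.4 units closer together.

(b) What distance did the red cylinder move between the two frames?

2.5

The red cylinder moved from about (3.4, 4.8) to (5.9, 4.7), a distance of √(2.5² + 0.1²) ≈ 2.5.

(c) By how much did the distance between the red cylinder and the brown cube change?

+1.6

The distance was about 1.9 in the first image and 3.5 in the second, so they moved 1.6 units further apart.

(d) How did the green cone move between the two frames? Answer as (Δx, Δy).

(-2.0, 0.5)

The green cone started near (12.1, 5.8) and ended near (10.1, 6.3).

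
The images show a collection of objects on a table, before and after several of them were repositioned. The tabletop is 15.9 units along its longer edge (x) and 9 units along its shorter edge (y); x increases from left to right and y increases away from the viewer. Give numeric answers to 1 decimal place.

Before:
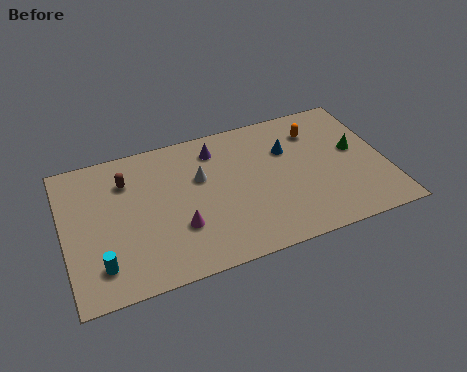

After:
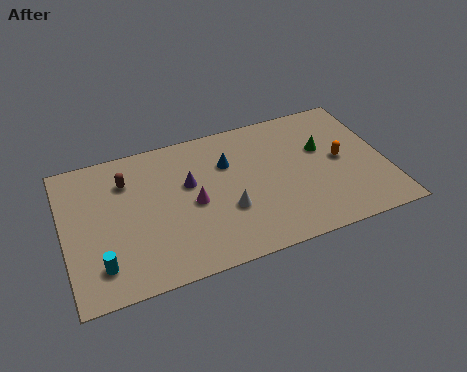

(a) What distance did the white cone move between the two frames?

2.7

From (6.8, 5.7) to (7.9, 3.2), the white cone covered √(1.1² + 2.5²) ≈ 2.7 units.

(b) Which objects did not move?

the cyan cylinder and the brown capsule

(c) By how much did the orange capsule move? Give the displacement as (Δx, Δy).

(1.0, -2.3)

From the two frames, the orange capsule sits at roughly (12.7, 6.9) before and (13.7, 4.6) after.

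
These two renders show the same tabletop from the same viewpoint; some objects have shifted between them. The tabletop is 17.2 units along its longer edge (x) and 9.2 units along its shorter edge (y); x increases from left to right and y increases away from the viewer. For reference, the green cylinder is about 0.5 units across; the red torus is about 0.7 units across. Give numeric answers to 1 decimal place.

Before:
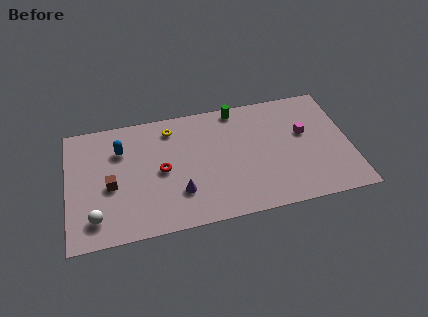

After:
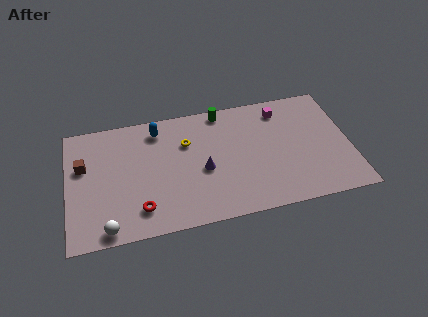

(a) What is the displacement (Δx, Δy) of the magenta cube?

(-1.3, 2.1)

From the two frames, the magenta cube sits at roughly (14.5, 5.5) before and (13.2, 7.6) after.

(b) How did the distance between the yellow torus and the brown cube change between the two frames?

+1.1

They were about 5.2 units apart before and 6.3 after — 1.1 units further apart.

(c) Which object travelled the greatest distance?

the red torus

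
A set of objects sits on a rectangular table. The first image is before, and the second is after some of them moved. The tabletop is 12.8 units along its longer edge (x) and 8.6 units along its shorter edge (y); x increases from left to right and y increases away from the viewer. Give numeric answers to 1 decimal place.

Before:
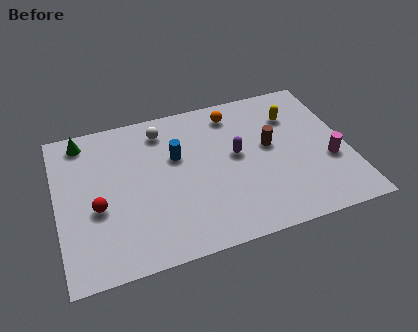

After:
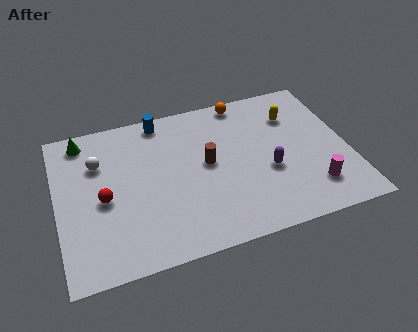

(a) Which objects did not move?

the yellow capsule and the green cone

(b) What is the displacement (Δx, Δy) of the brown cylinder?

(-2.8, -0.2)

From the two frames, the brown cylinder sits at roughly (9.4, 4.8) before and (6.6, 4.6) after.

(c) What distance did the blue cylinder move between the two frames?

2.4

The blue cylinder moved from about (5.3, 5.4) to (4.8, 7.7), a distance of √(0.5² + 2.3²) ≈ 2.4.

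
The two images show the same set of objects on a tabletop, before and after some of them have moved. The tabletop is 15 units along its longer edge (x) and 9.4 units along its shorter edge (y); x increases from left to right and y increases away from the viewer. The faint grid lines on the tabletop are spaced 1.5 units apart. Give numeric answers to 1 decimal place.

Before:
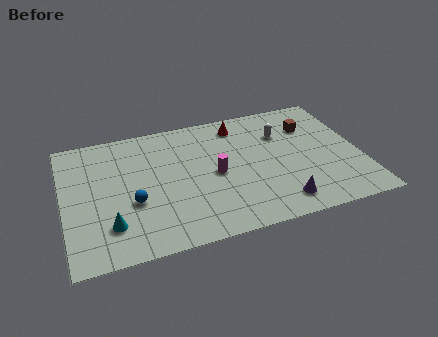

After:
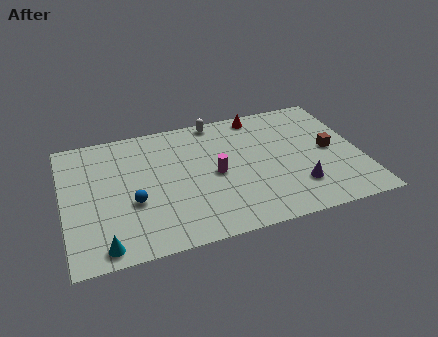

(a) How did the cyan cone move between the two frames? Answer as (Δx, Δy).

(-0.4, -1.3)

The cyan cone started near (2.2, 2.3) and ended near (1.8, 1.0).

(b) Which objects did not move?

the blue sphere and the magenta cylinder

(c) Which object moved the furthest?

the white capsule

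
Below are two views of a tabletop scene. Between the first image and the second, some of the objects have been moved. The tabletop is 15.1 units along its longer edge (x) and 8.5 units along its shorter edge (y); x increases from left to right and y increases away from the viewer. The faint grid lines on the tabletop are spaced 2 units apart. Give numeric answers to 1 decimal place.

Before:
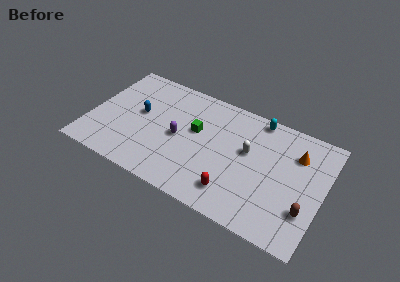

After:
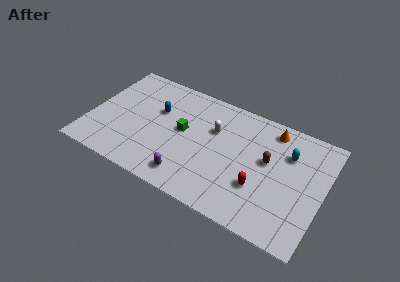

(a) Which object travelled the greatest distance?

the brown capsule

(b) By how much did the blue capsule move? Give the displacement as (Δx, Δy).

(1.1, 0.7)

From the two frames, the blue capsule sits at roughly (3.1, 4.7) before and (4.2, 5.4) after.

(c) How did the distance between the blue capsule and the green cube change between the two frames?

-1.7

They were about 3.7 units apart before and 2.0 after — 1.7 units closer together.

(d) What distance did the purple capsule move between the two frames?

2.8

The purple capsule moved from about (5.8, 4.0) to (6.8, 1.4), a distance of √(1.0² + 2.6²) ≈ 2.8.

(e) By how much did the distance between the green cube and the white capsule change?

-1.3

They were about 3.4 units apart before and 2.1 after — 1.3 units closer together.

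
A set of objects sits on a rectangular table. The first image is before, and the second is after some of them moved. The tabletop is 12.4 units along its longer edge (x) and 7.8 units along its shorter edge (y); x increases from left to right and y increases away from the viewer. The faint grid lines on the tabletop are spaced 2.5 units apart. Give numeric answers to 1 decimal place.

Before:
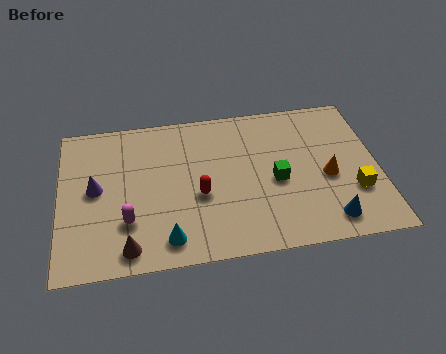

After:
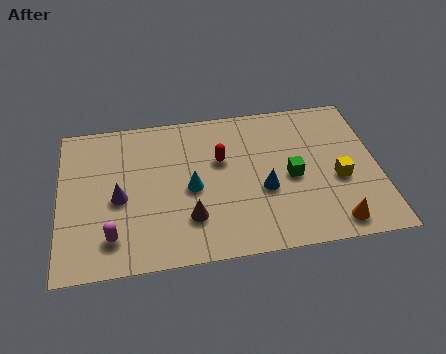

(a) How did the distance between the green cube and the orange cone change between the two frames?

+1.0

They were about 2.0 units apart before and 3.0 after — 1.0 units further apart.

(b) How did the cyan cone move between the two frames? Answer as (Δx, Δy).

(1.0, 2.4)

The cyan cone started near (4.1, 1.2) and ended near (5.1, 3.6).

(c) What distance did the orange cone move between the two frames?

2.4

From (10.4, 3.4) to (10.5, 1.0), the orange cone covered √(0.1² + 2.4²) ≈ 2.4 units.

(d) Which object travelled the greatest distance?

the blue cone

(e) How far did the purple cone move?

1.1

From (1.4, 4.1) to (2.3, 3.5), the purple cone covered √(0.9² + 0.6²) ≈ 1.1 units.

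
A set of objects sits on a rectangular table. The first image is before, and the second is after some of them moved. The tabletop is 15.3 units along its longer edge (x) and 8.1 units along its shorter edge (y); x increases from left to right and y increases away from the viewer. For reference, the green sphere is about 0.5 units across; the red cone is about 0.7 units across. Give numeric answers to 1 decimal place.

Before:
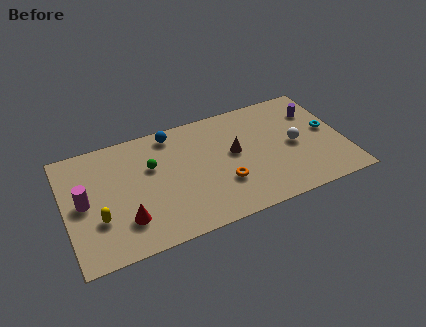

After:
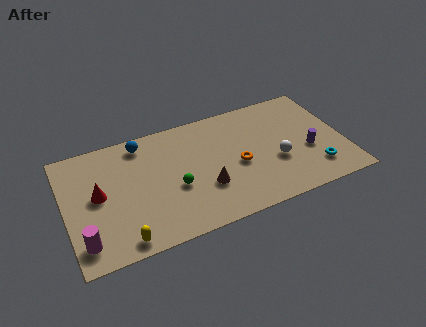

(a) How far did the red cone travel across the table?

2.6

From (3.1, 2.1) to (1.8, 4.3), the red cone covered √(1.3² + 2.2²) ≈ 2.6 units.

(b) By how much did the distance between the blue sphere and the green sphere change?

+1.7

The distance was about 2.3 in the first image and 4.0 in the second, so they moved 1.7 units further apart.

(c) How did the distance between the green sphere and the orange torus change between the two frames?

-1.0

Before: roughly 4.5 units apart; after: 3.5. That's 1.0 units closer together.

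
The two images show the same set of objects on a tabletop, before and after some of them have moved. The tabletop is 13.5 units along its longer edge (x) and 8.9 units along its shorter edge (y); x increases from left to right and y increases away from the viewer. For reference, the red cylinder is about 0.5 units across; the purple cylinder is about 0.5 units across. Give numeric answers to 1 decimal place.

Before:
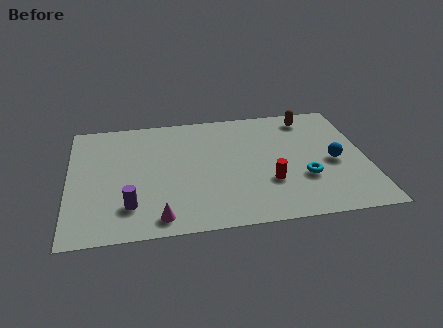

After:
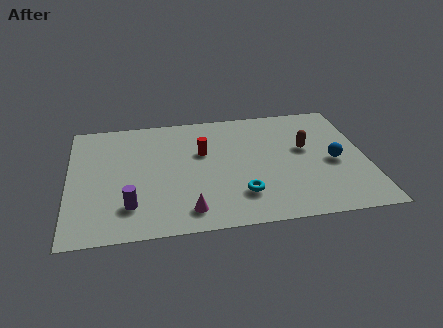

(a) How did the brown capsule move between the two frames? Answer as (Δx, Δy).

(-0.3, -2.4)

The brown capsule was at about (11.1, 7.6) and moved to about (10.8, 5.2).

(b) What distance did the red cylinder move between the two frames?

4.0

From (9.0, 2.9) to (6.1, 5.6), the red cylinder covered √(2.9² + 2.7²) ≈ 4.0 units.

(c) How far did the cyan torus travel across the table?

3.0

The cyan torus moved from about (10.6, 3.0) to (7.7, 2.2), a distance of √(2.9² + 0.8²) ≈ 3.0.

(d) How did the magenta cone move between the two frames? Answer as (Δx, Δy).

(1.3, 0.3)

The magenta cone started near (4.0, 1.1) and ended near (5.3, 1.4).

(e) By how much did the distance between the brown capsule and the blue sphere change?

-2.0

They were about 3.7 units apart before and 1.7 after — 2.0 units closer together.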